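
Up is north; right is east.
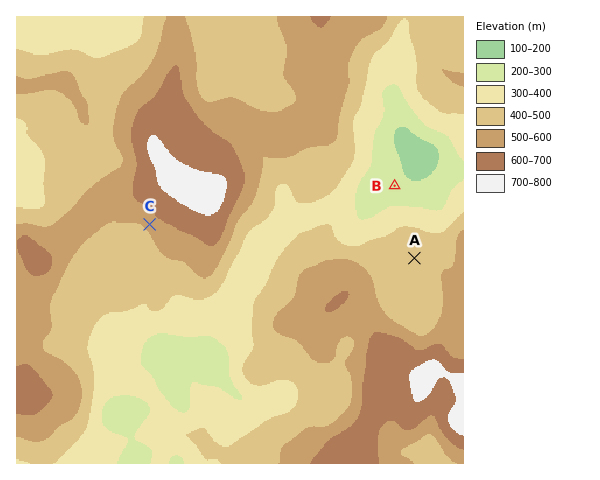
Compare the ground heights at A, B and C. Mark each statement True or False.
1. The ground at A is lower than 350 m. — False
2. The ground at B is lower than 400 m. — True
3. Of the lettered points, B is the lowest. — True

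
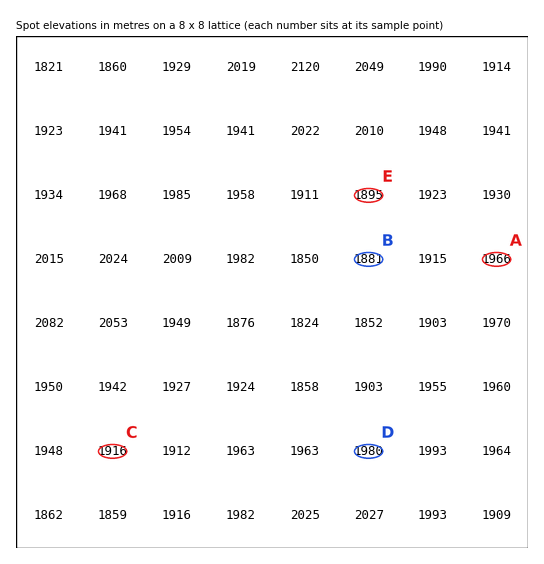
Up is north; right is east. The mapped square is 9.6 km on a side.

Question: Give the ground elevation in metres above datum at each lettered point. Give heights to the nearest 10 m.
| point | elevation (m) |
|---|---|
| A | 1970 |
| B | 1880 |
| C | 1920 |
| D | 1980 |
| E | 1890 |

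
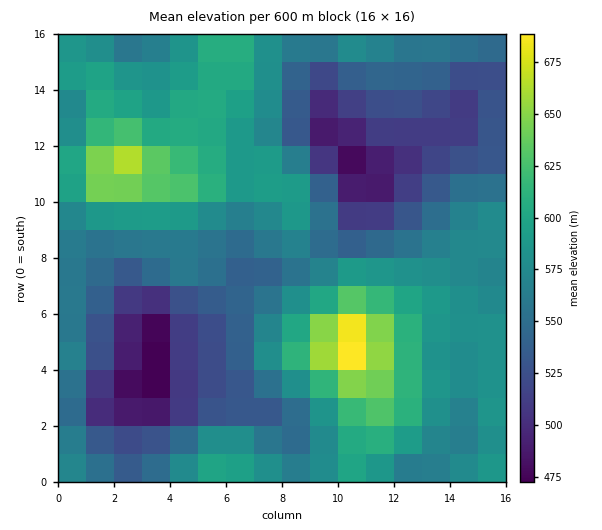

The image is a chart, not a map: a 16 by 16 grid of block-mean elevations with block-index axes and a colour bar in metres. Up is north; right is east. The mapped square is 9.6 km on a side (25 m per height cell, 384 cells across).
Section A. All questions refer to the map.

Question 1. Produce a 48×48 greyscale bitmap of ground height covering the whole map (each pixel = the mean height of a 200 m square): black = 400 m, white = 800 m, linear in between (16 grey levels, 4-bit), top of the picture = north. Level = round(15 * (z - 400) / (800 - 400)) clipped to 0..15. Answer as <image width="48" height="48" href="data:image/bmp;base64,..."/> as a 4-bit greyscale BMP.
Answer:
<image width="48" height="48" href="data:image/bmp;base64,Qk32BAAAAAAAAHYAAAAoAAAAMAAAADAAAAABAAQAAAAAAIAEAAATCwAAEwsAABAAAAAAAAAAAAAAABEREQAiIiIAMzMzAERERABVVVUAZmZmAHd3dwCIiIgAmZmZAKqqqgC7u7sAzMzMAN3d3QDu7u4A////AGZmZVVVZmd3iHd3d2Zmd3iHdmZmZmd3d2ZmZVVVZmd3eHd3d2Zmd3iHd2ZmZmd3d3ZmZVVVZmZ3eId3dmZmd3iId3ZmZmd3d3ZmVVVVVWZ3d3d3ZmZmd3iIh3d2ZmZnd3ZlVVVVVVZnd3d2ZVVmd3iIiHd3ZmZnd2ZVREREREVWZmZmVVVmd4iIiIh3ZmZmd2ZURERERERVVVVVVVVmd4iIiIiHdmZnd2ZUQzMzM0RFVVVVVVZmd4iJmIiHdmZnd2ZUMzMzM0REVVVVVVZneIiZmYiHd2Z3d2ZUQzMzM0REVVVVVWZ3eImZmYiHd3d3d2ZVRDMzM0RFVVVVZmd3iJmpmYiHd3d3d2ZlRDMzM0RFVVVWZ3eImaqqmYiHd3d3d3ZlVEMzM0RFVVVmd3iJmquqmYiHd3d3d3ZlVEMzM0RFVVVmd4iZqru6mYiHd3d3d3ZlVEMzM0REVVVmd4iZq7u6mYh3d3d3d2ZlVEMzM0RFVVVmd3iJq7u6mYiHd3d3d2ZlVEMzM0RFVVVmZ3iJmru6mYiHd3d3d2ZlVEQzM0RVVVVmZ3eImaqqmIiHd3d3d2ZlVUQzM0RVVVVmZnd4iZmZmIiHd3d3d2ZmVUREREVVVVVWZnd3eImZiId3d3d3dmZmVVRERVVVVVVVZmZ3d4iIh3d3d3d3ZmZmVVVVVWZmZVVVVWZmd3iId3d3d3ZmZmZmZVVVZmZmZVVVVVZmZ3d3d3d3d3ZmZmZmZVVWZmZmZlVVVWZmZmd3dmd3d3ZmZmZmZVZmZmZmZlVVZmZmZmZmZmZmZndmZmZmZmZmZmZmZmZmZmZmVVVVVmZmZmZ3d2ZmZmZmZmZmZmZmZ3dmZVVVVVVmZmZ3d2ZmZ3d3d3dmZmZmZ3d2ZVRERVVWZmZ3d2Z3d3d3d3d3dmZmZ3d2ZVRERFVVZmZ3d2d3iIiIiIiHd3dmd3d3ZUREREVVVmZmdnd4mZiIiIiIh3d3d3d2ZUQzRERVVWZmZneJmpmZmZmYiHd3d4d2VEMzNERFVWZmZoiJqqqZmZmYiHd3eHdmVDMzM0RFVVVVVYiJqqqpmZmIiHd3d3dlRDMzM0REVVVVVYeImqqpmYiIh3d3d3ZlQzMzNERERVVVVXd4mqqZiIiIh3d3d2ZUQzM0RERERERVVXd4iZmYiIiIh3d3dmVEMzNERERERERFVXd3iZiIiIiIh3d3ZlVEMzRERERERERFVWZ3iIiHd4iIh3d3ZlVEMzRERERERERFVWZ3iIh3d4iIiHd3dmVEM0RERVREREREVWZ3iId3d3iIiHd3dmVERERFVVVVREREVWd3iHd3d3eIiHd3dmVEREVVVVVVVUREVXd3iHd3d3d4iIh3dmVURFVVVVVVVVREVXd3d3d3d3d3iIiHdmVURVVVVVVVVVVEVXd3d3d3d3d4iIiHdmVVVVZmZmZmZlVVVXd3d3Zmd3d4iIiHdmZVVmZmZmZmZmVVVXd3dmZmZnd4iIiHd2ZmZnd3ZmZmZmZmZnd3ZmVWZmd4iIh3d3ZmZ3d3ZmZmZmZmZg=="/>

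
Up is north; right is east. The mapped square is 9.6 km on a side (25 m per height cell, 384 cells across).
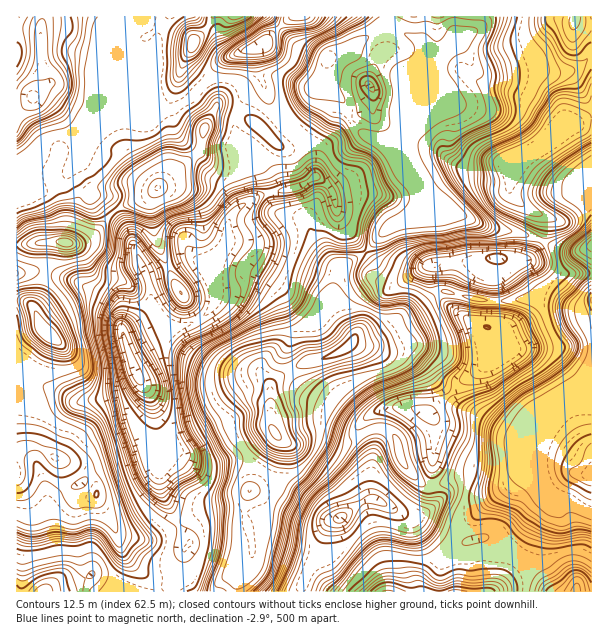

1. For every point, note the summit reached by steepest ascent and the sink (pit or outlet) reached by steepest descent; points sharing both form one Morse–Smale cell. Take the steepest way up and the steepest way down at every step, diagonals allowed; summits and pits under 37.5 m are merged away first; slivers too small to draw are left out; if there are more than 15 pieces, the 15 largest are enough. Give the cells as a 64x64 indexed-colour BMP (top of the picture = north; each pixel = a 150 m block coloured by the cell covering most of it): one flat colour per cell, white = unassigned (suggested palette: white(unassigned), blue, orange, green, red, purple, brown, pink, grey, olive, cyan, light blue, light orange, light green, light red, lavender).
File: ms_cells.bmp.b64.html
<image width="64" height="64" href="data:image/bmp;base64,Qk12CAAAAAAAAHYAAAAoAAAAQAAAAEAAAAABAAQAAAAAAAAIAAATCwAAEwsAABAAAAAAAAAA////ALR3HwAOf/8ALKAsACgn1gC9Z5QAS1aMAMJ34wB/f38AIr28AM++FwDox64AeLv/AIrfmACWmP8A1bDFAKqqAAAAAKqqVRERERZmZmaIiIiIiIiIiIiIiAAAAAAAqqqqqgCqqqVVERERFmZmZoiIiIiIiIiIiIiIgAAAAACqqqqqqqqqVVUREREWZmZmaIiIiIiIiIiIiIiIAAAAAKqqqqqqqqVVVVERERFmZmZoiIiIiIiIiIiIiIiAAAAAqqqqqqqqVVVVUREREWZmZmaIiIiIiIiIiIiIjd0AAACqqqqqqqVVVVVRERERZmZmZoiIiIiIiIiIiIjd3QAAAKqqqqqqpVVVVVERERFmZmZmiIiIiIiIjd3d3d3dAAAAqqqqqqqlVVVVEREREWZmZmZoiIiIiI3d3d3d3d3QAACqqqqqqlVVVVERERERZmZmZmaIiIiIbd3d3d3d3dAAAKqqqqqlVVVVURERERFmZmZmZmaIhmZm3d3d3d3d0AAAqqqqVaVVVVUREREREWZmZmZmZmZmZmZt3d3d3d3QAACqqqVVVVVVVRERERERZmZmZmZmZmZmZt3d3d3d3d0AAKqqpVVVVVVVEREREREWZmZmZmZmZmZkMz3TMz3d3dAAqqqlVVVVVVURERERERFmZmZmZmZmZkQzMzMzM93d3TOqqqVVVVVVURERERERERZmZmZmZmZkRDMzMzMz3d3dM6qlVVVVVVVRERERERERFmZmZmZmZmREMzMzMzPd3TMzVVVVVVVVVVEREREREREWZmZmZmZmREQzMzMzMzMzMzNVVVVVVVVVURERERERERREREREZmZERDMzMzMzMzMzM1VVVVVVVVVRERERERERREREREREREREMzMzMzMzMzMzVVVVVVVVVVERERERERFEREREREREREQzMzMzMzMzMzNVVVVVVVVVUREREREREURERERERERERDMzMzMzMzMzM1VVVZmZVVVRERERERERRERERERERERERDMzMzMzMzMzVVWZmZmZlRERERERERFEREREREREREREQzMzMzMzMzNVmZmZmZmZERERERERERREREREREREREREMzMzMzMzM5mZmZmZmZEREREREREREURERERERERERERDMzMzMzMzmZmZmZmZkREREREREREREUREREREREREREQzMzMzMzOZmZmZmZmRERERERERERERERFERERERERERDMzMzMzM5mZmZmZmRERERERERERERERERREREREREREQzMzMzMzmZmZmZmZEREREREREREREREREABERERERERDMzMzMzOZmZmZmZkREREREREREREREREQAABEREREREMzMzMzM5mZmZmZmf8REREREREREREREQAAAAREREREQzMzMzMzmZmZmZmf//EREREREREREREQAAAAAARERERDMzMzMzOZmZmZmZ//8RERERERERERERAAAAAAAEREQAAAAAAAAJmZmZmf///xEREREREREREREAAAAAAAAAAAAAAAAAAAmZmZn/////EREREREREREREQAAAAAAAAAAAAAAAAAACZmf//////cREREREREREREREAAAAAAAAAAAAAAAAAAP////////93dxEXERERERERERAAAAAAAAAAAAAAAAAA////////93d3d3dxEREREREREQAAAAAAAAAAAAAAAAD////////3d3d3d3ERERERERERwAAAAAAAAAAAAAAAAAAAAP////d3d3d3cRERERERERzMAAAAAAAAAAACAAAAAAAA////d3d3d3d3ERERERERHMzMAAAAAAACIiIgAAAAAAD///d3d3d3d3cRERERERHMzMzMAAAAIiIiIiAAAAAAAA//93d3d3d3d3EREREREczMzMzAACIiIiIgAAAAAAAAD/93d3d3d3d3dxEREREczMzMzMIiIiIiIgAAAAAAAAAAd3d3d3d3d3d3d3ERERzMzMzMwiIiIiIgAAAAAAAAAA7u7u7ud3d3d3d3cAARzMzMzMwiIiIiIiAAAAAAAAAA7u7u7u7nd3d3d3dwAAzMzMzMwiIiIiIiIAAAAAAAAADu7u7u7u7nd3d3dwAADMzMzMwiIiIiIiIgAAAAAAAAAA7u7u7u7u53d3dwAAAMzMzMzCIiIiIiIiIAAAAAAAAAAO7u7u7u7ud3cAAAAMzMzMzCIiIiIiIiIiIAAAAAAAAA7u7u7u7u53dwAAAAzMzMwAAiIiIiIiIiIiAAAAAAAAAO7u7u7nd3dwAAAAAMzMwAAAIiIiIiIiIiIgAAAAAAAA7u7u7nd3d3AAAAAADMwAAAAiIiIiIiIiIiIiIAAAAA7u7u7rd3d3cAAAAAAMzAAAACIiIiIiIiIiIiIgAAAO7u7u7rsAd3AAAAAAAADAAAAAIiIiIiIiIiIiIiAAAOu7AADruwAHAAAAAAAAAAAAAAAiIiIiIiIiIiIiIAALu7sAALu7sAAAAAAAAAAAAAAAAAIiIiIiIiIiIiIgALu7u7AAu7uwAAAAAAAAAAAAAAAAAAIiIiAiIiIiIiAAu7u7sAu7u7AAAAAAAAAAAAAAAAAAAiIiAAAAAAAAIAC7u7u7u7u7uwAAAAAAAAAAAAAAAAAAIiAAAAAAAAAAALu7u7u7u7u7AAAAAAAAAAAAAAAAAAACIAAAAAAAAAAAu7u7u7u7u7sAAAAAAAAAAAAAAAAAAAAAAAAAAAAAAAC7u7u7u7u7AAAAAAAAAAAAAAAAAAAAAAAAAAAAAAAAALu7u7u7u7AAAAAAAAAAAAAAAAAAAAAAAAAAAAAAAA"/>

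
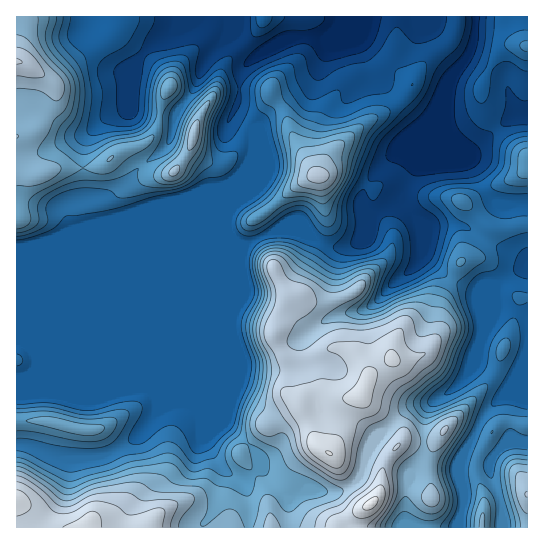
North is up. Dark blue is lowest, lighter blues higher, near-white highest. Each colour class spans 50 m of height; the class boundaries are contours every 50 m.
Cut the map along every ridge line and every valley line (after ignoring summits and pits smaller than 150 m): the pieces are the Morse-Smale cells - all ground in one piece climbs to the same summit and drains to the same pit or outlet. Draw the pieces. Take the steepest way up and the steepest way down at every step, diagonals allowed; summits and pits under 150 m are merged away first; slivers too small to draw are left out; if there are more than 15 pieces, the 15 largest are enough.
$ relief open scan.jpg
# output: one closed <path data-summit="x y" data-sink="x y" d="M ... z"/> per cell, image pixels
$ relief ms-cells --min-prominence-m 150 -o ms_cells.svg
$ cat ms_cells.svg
<path data-summit="371 503" data-sink="339 17" d="M475 16l-236 1-4 17 20 22 34-17 37 0 10-10 5-10 14 15 16 41 20 16 29 34-20 18-3 8-22 22-14 22-1 6 3 5 10 9-8 11-5 13-15 9-5 7-1 30 8 21 4 5 10 0 13-7 24-25 18-14 6-12 24 23 23 12 10 3 17-6 0 18-15 35-5 20-9 17-16 16-17 10-19 4-10 6-33 32-4 7-8 27-9 8-9 6-19 1-17-3-9 7-10 3-8-9-15-19-5-2-3-16-32-31 7-20-1-26-23 57-2 9 15 24 24 19 5 14 1 29 209-1 0-6 5-16 0-15-4-13 1-19 22-41 24-24 21-40 0-236-11-1-7 3-13 9-26 24-10-7-10-10-4-9-2-13 4-32 6-10 9-9 8-15z"/><path data-summit="329 453" data-sink="339 17" d="M295 231l-20 0-29 14-7-1-8-6 0 164-7 20 32 31 3 16 5 2 23 28 10-3 9-7 32 3 13-7 10-11 8-27 13-15 23-21 10-6 19-4 17-10 16-16 9-17 5-20 15-35-1-19-16 7-10-3-23-12-24-23-6 12-18 14-24 25-13 7-10 0-8-13-4-13 0-24 4-11 4-3-16 0-16-7-6-5z"/><path data-summit="371 503" data-sink="339 17" d="M243 172l-8 8-12 7-13 2-27 11-26 5-36 14-26 5-52 20-27 5 1 195 10 1 35 14 28 0 24-7 24-16 9-10 14-23 67-161 1-9-2-6 0-10 17-42z"/><path data-summit="17 62" data-sink="339 17" d="M235 16l-219 1 1 231 12 0 14-4 48-19 30-7-5-13 1-10 8-8 8-13 12-11 14-10 10-11 6-25 4-8 14-19 14-31 18-20z"/><path data-summit="318 175" data-sink="339 17" d="M341 19l-5 10-10 10-31-2-10 3-32 19-12 12-2 30-7 16 21 13 0 23-26 64 1 14 3 6 8 7 7 1 29-14 26 1 30 15 15 0 11-4 16-28-10-9-3-5 4-11 11-17 22-22 3-8 20-17-29-35-20-16-16-41z"/><path data-summit="17 498" data-sink="339 17" d="M230 235l-69 168-5 11-18 22-29 19-19 4-28 0-35-14-11 0 1 83 232-1 2-17-7-25-24-19-15-24 2-9 24-58z"/><path data-summit="194 134" data-sink="339 17" d="M238 16l-3 2-10 21-21 24-11 27-14 19-12 37-26 20-24 29-1 10 5 12 102-30 12-7 12-13 6-14 0-23-19-11-2-5 7-13 2-30 15-14-21-23 4-11z"/><path data-summit="527 494" data-sink="339 17" d="M527 353l-20 40-24 24-22 41-1 19 4 13 0 15-5 16 0 7 69-1z"/><path data-summit="527 46" data-sink="339 17" d="M527 16l-50 0-5 31-8 15-13 15-4 17 0 32 4 9 19 17 40-33 18-4z"/>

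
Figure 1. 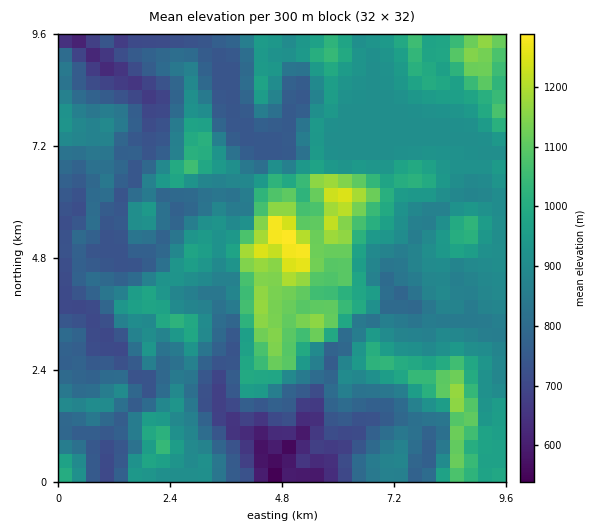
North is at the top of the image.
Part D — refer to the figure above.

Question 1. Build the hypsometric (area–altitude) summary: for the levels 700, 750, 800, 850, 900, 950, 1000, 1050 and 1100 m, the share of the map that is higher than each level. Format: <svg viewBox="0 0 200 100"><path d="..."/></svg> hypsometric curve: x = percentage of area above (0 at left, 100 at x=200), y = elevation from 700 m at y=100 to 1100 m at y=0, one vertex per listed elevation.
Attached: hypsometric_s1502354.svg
<svg viewBox="0 0 200 100"><path d="M189 100l-24-12-25-13-21-13-29-12-36-12-19-13-11-13-8-12"/></svg>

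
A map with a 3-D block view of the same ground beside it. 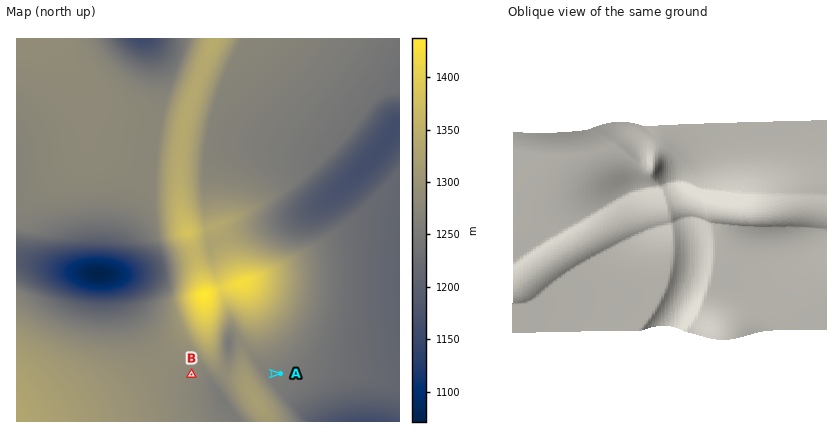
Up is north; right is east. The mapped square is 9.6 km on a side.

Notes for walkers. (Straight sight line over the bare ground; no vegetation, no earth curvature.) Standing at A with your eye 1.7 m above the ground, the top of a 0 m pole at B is hidden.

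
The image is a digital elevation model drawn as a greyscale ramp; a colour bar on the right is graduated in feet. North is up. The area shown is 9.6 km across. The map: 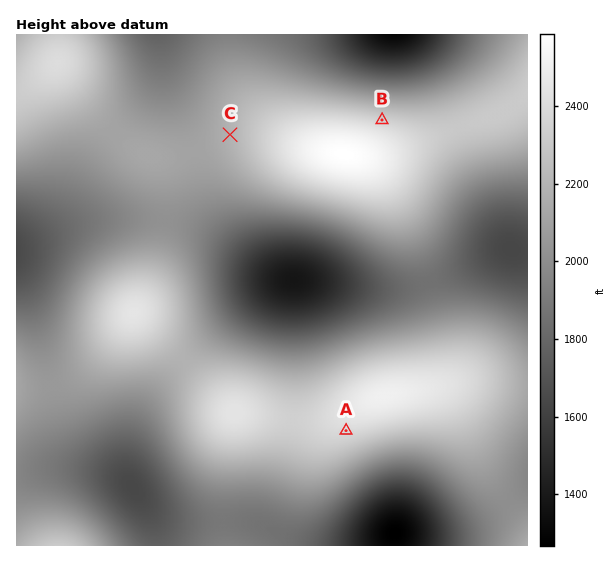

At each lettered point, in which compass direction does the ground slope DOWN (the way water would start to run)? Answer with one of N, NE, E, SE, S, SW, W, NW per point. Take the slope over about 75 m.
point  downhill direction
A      S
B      N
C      W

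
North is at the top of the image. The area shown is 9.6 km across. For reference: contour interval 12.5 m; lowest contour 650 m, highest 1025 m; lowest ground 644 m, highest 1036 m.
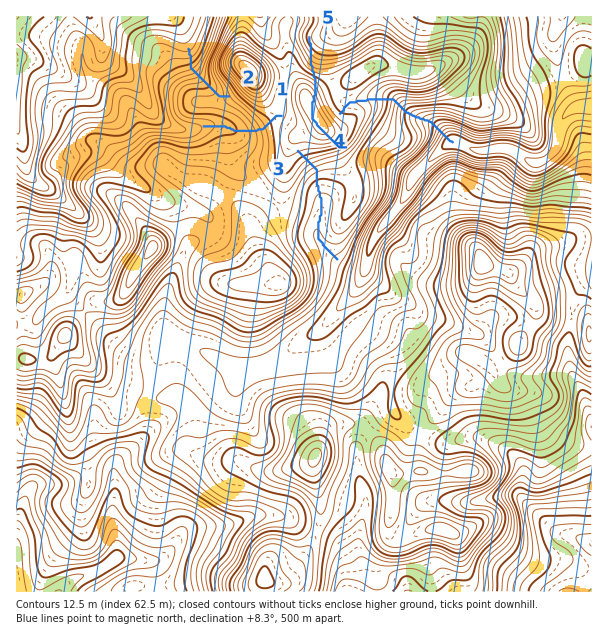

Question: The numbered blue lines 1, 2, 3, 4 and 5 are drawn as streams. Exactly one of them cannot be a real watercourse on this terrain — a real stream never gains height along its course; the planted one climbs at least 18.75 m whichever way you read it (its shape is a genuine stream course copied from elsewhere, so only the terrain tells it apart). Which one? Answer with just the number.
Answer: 5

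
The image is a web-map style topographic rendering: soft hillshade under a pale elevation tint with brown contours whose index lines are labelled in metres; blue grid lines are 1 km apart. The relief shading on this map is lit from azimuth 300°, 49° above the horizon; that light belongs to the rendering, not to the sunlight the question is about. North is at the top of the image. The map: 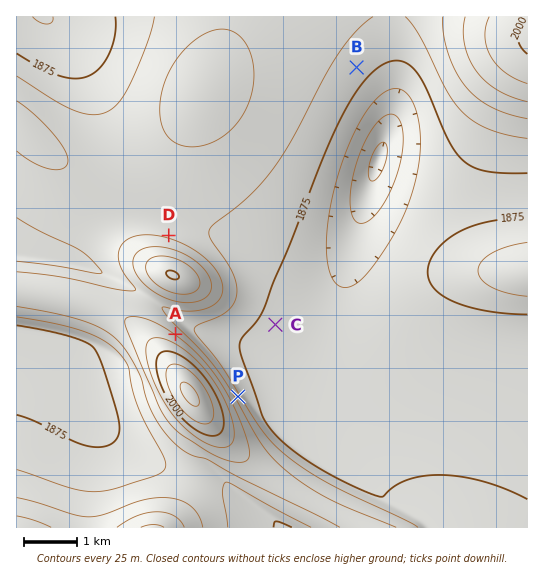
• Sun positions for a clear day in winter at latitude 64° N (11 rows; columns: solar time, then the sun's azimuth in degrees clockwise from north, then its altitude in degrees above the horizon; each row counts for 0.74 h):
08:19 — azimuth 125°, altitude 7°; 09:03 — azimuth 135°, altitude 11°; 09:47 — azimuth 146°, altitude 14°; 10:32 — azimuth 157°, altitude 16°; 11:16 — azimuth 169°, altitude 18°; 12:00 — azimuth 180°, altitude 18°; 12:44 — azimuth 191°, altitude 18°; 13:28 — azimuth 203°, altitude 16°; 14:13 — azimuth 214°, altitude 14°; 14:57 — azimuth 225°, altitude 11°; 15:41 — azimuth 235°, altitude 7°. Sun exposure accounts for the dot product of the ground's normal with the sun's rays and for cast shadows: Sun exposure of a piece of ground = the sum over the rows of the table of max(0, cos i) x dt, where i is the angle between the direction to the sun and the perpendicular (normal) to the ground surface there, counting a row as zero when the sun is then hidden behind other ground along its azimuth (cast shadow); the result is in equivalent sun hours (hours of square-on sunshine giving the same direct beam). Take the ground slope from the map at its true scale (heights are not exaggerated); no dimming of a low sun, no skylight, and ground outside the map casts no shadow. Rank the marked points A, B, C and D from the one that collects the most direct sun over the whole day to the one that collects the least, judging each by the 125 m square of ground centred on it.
B ≈ C > D > A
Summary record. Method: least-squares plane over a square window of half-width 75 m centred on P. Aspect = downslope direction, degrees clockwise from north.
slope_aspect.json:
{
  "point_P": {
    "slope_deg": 14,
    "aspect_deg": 60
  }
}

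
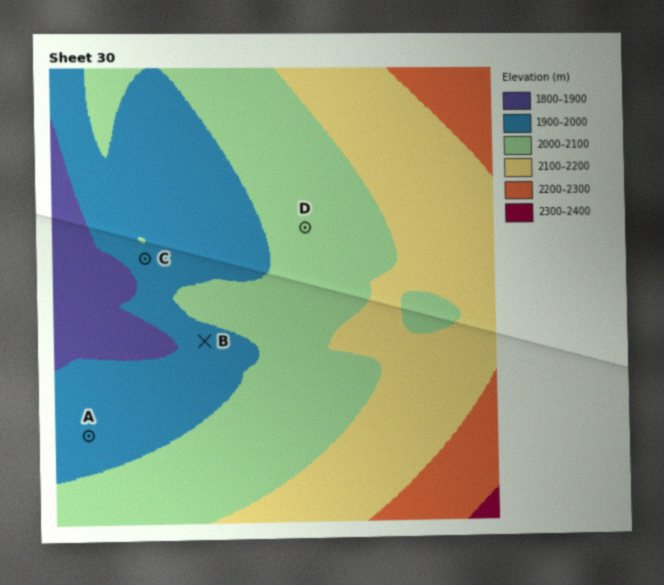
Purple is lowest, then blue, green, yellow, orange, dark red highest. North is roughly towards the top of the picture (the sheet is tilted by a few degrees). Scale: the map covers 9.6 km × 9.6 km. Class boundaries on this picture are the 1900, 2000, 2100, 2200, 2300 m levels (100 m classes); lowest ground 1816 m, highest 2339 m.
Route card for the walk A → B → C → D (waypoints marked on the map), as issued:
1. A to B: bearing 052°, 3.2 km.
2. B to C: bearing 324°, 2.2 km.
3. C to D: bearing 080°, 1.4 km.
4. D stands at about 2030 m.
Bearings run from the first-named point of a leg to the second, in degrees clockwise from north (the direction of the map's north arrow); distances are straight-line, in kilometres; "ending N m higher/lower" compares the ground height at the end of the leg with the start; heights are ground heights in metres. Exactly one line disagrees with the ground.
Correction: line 3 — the distance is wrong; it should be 3.5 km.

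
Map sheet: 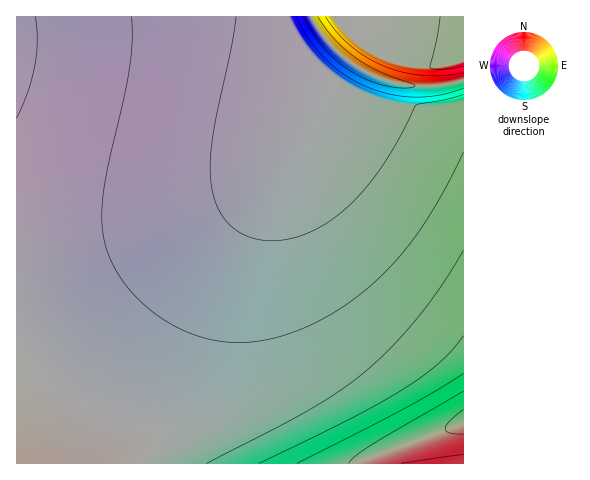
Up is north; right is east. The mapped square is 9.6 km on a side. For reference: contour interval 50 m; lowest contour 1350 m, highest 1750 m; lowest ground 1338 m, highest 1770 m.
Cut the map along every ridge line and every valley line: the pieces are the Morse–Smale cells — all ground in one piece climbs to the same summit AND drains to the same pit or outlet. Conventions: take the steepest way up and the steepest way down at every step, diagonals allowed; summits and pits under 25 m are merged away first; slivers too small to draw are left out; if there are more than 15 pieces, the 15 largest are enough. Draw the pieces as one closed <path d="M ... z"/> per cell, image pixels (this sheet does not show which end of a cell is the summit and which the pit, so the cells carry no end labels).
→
<path d="M346 59l-15 17-22 49-18 27-26 27-21 15-42 22-89 31-61 17-36 6 1 194 357 0 1-6 8-6 81-29 0-342-26 5-35-1-28-8z"/><path d="M311 16l-294 0-1 253 18-1 36-8 96-30 44-18 28-14 27-19 22-21 15-21 21-40 8-21 14-17-17-17z"/><path d="M463 16l-151 0-1 2 17 24 13 14 20 14 20 9 16 5 14 2 27 0 26-6z"/><path d="M463 423l-80 29-8 6-1 5 89 1z"/>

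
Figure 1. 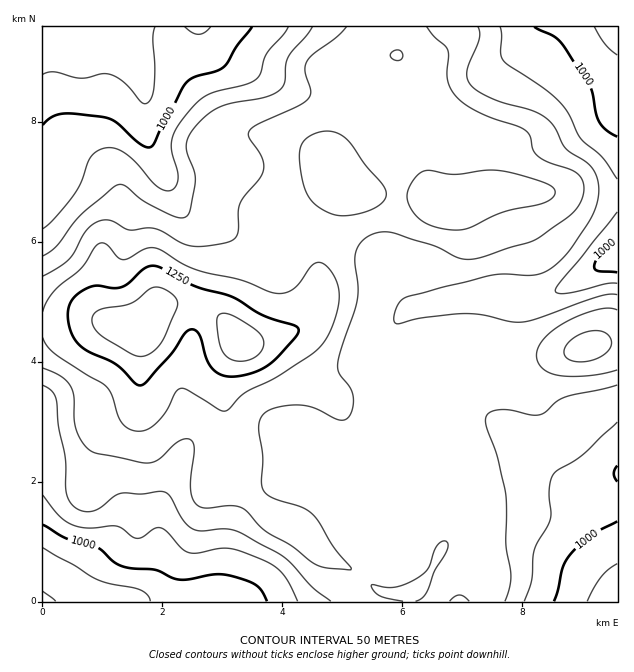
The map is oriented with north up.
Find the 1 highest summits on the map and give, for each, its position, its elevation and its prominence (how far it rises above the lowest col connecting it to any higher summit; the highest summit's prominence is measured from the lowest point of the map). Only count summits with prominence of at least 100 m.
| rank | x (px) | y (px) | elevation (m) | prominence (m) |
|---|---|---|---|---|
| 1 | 140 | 330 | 1342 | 447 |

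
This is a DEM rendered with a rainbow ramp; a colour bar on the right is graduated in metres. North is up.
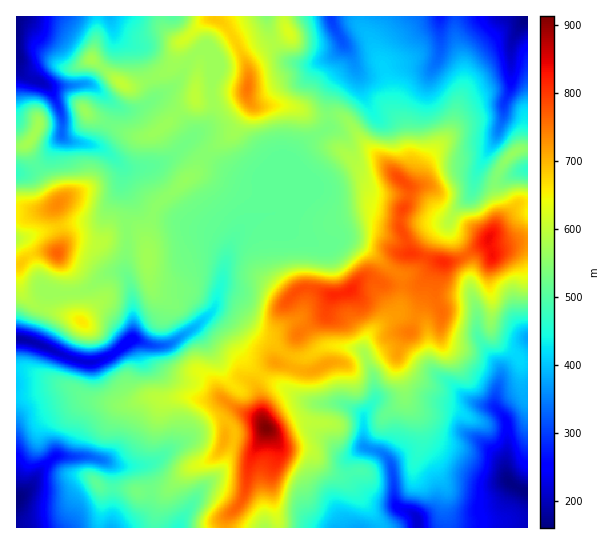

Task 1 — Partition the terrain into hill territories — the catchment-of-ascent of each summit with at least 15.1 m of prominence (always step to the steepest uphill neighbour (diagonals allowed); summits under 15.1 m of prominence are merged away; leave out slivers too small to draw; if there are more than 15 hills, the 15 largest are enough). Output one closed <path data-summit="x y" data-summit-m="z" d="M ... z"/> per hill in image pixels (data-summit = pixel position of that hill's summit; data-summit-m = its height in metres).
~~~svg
<path data-summit="266 427" data-summit-m="914" d="M213 316l-6 0-13 12-24 16-20 1-13-5-7 0-17 15-20 8-18-3-42-19-16-2-1 159 12-8 9-16 17-17 33-1 19 5 6 8 1 59 305 0-1-10-21-13-4-39-4-8-7-6-17-6-1-31-20-11-34-1-43-24-21-18-17-31z"/><path data-summit="489 239" data-summit-m="839" d="M479 167l-8 28-16 16-6 10 2 12 20 32 0 25 2 9-6-2-14 2-20 8-6 7-1 11-8-6-12-4-9 0-20 12-8 7-5 11 0 8 9 21 3 20-1 7-11 13 0 32 17 6 7 6 4 8 4 39 5 4 12 4 4 5 2 10 109-1 0-34-15-8-6-7 0-56-12-17 8-35 25-25 0-175-7 1-15 8-11 0-12-6z"/><path data-summit="401 179" data-summit-m="787" d="M527 16l-196 0 5 15 16 26 1 9-17 15-5 10-3 11 0 25-26 18-14 18 0 6 11 13 0 9 6-4 20 4 37-3 13 7 38 1 14 7 16 14 7 2 21-24 6-25 19-31 8-25 0-12 7-13 1-47 5-12 11-12z"/><path data-summit="247 89" data-summit-m="751" d="M266 16l-155 0 0 5 5 14 23 14 16 48 15-8 11-12 7-15 11-11 6-2 7 12 1 50-5 14-17 14 1-6-7-11-15-17-8-5-7-1-18 10-14 0-9-5-3 15-10 19-6 7 12 7 19 16 25-1 12-4 24-20 4 0 12 12 28 18 15 7 13 0 24-13 4 1 1-5 13-17 27-19 0-25 3-11 5-10 17-15 0-5-10-18-10 13-18 8-9 1-17-4-13-12-8-20z"/><path data-summit="147 258" data-summit-m="572" d="M191 143l-6 1-15 15-13 6-15 3-19-1 0 22 5 12 0 44-3 26 6 15 2 19-1 34 18 6 16 0 7-2 21-15 19-18 10-31 5-29 11-19 8-8 35-14 17-16 0-11-13-15-27 13-13 0-8-3-29-18z"/><path data-summit="350 290" data-summit-m="818" d="M277 212l-30 11-14 16-5 11-5 29-8 27 12 2 12 5 12 12 11 7 12 0 15-9 10-2 20 26 27 0 17 5 1-7 5-11 13-11 17-10 4-20-2-18-12-7-20-17-20-11-11 0-9 5-8 0-28-12-9-7z"/><path data-summit="443 262" data-summit-m="814" d="M307 187l-2 0-19 20-9 4 7 15 9 7 28 12 8 0 9-5 11 0 6 3 46 32 2 3 0 15-5 22 8 0 12 4 8 6 1-11 6-7 20-8 14-2 6 2-2-9 0-25-20-32 0-14-12-4-12-12-6-4-16-4-30 0-13-7-37 3z"/><path data-summit="58 253" data-summit-m="767" d="M122 180l-5 14-15 25-11 4-21 1-54 15 1 100 12 2 2-2 16-47 32 0 12-5 18-14 13-1 5 2-2-15 3-14 0-44-5-12z"/><path data-summit="58 203" data-summit-m="735" d="M62 136l-19 27-14 9-13 2 1 65 53-15 27-3 7-4 16-28 3-22-16-15-12-7-25-4z"/><path data-summit="277 363" data-summit-m="717" d="M219 308l-4 0-7 7 5 1 15 14 13 25 16 17 52 31 34 1 16 8 5 5 11-16 1-7-3-20-8-20-3-3-16-4-21 0-19 10-12 0-11-5-14-12-12-5-22-20z"/><path data-summit="82 322" data-summit-m="660" d="M122 272l-13 1-18 14-12 5-32 0-18 49 38 16 20 6 6 0 20-8 18-15 2-6-1-41-3-12z"/><path data-summit="91 59" data-summit-m="576" d="M110 16l-93 0-1 34 3 4 1 17 5 5 24 11 42-4 18-24 4-9 2-11z"/><path data-summit="98 485" data-summit-m="512" d="M87 456l-30 0-13 10-16 24-12 9 1 29 95-1 0-58-6-8z"/><path data-summit="514 153" data-summit-m="562" d="M527 19l-10 11-6 17 0 42-7 13-1 17-8 23-15 23 0 5 3 3 12 6 11 0 22-10z"/><path data-summit="30 141" data-summit-m="576" d="M17 51l-1 122 7 0 15-6 11-12 4-9 8-9 2-18-11-28-7-7-20-8-5-5z"/>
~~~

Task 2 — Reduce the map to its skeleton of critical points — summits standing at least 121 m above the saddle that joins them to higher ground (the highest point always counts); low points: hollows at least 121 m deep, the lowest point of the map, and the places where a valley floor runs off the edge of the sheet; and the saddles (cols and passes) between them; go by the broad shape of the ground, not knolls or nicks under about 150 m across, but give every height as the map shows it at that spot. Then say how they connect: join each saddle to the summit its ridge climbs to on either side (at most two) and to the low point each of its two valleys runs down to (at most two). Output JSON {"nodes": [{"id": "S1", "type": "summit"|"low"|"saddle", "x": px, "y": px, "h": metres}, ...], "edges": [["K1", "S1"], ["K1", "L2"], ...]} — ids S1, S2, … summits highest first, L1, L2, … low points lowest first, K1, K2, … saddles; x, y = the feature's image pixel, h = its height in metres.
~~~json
{"nodes": [
{"id": "S1", "type": "summit", "x": 266, "y": 429, "h": 914},
{"id": "S2", "type": "summit", "x": 489, "y": 238, "h": 839},
{"id": "S3", "type": "summit", "x": 57, "y": 254, "h": 767},
{"id": "S4", "type": "summit", "x": 247, "y": 89, "h": 751},
{"id": "L1", "type": "low", "x": 17, "y": 501, "h": 160},
{"id": "L2", "type": "low", "x": 527, "y": 491, "h": 163},
{"id": "L3", "type": "low", "x": 527, "y": 19, "h": 163},
{"id": "L4", "type": "low", "x": 17, "y": 23, "h": 164},
{"id": "L5", "type": "low", "x": 17, "y": 339, "h": 185},
{"id": "K1", "type": "saddle", "x": 261, "y": 375, "h": 680},
{"id": "K2", "type": "saddle", "x": 223, "y": 65, "h": 569},
{"id": "K3", "type": "saddle", "x": 205, "y": 155, "h": 548},
{"id": "K4", "type": "saddle", "x": 329, "y": 115, "h": 543}],
"edges": [["K1", "S1"], ["K1", "S2"], ["K1", "L2"], ["K1", "L5"], ["K2", "S4"], ["K2", "L3"], ["K2", "L4"], ["K3", "S3"], ["K3", "S4"], ["K3", "L4"], ["K4", "S2"], ["K4", "S4"], ["K4", "L3"]]}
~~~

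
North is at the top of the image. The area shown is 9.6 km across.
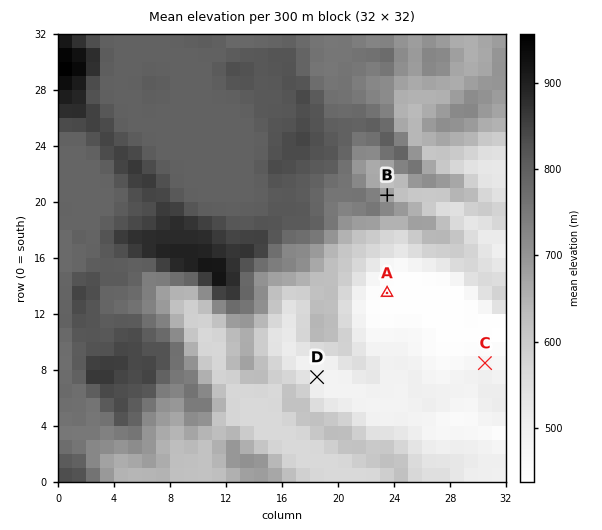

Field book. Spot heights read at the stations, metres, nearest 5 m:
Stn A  440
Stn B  675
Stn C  475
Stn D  490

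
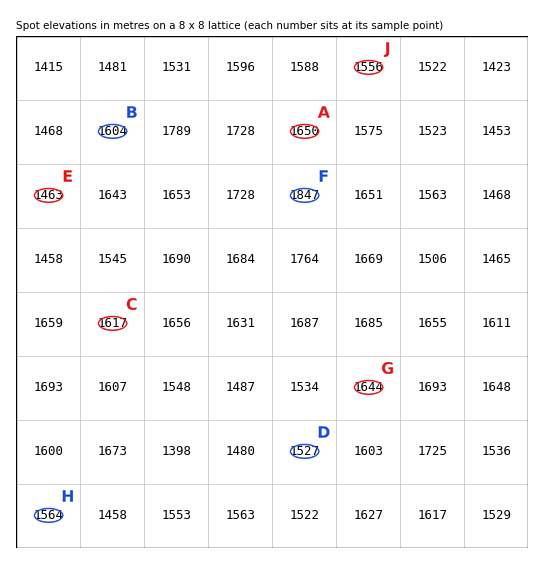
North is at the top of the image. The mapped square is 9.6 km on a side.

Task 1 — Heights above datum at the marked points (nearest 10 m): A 1650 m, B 1600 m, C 1620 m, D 1530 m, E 1460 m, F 1850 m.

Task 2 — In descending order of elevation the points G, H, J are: G H J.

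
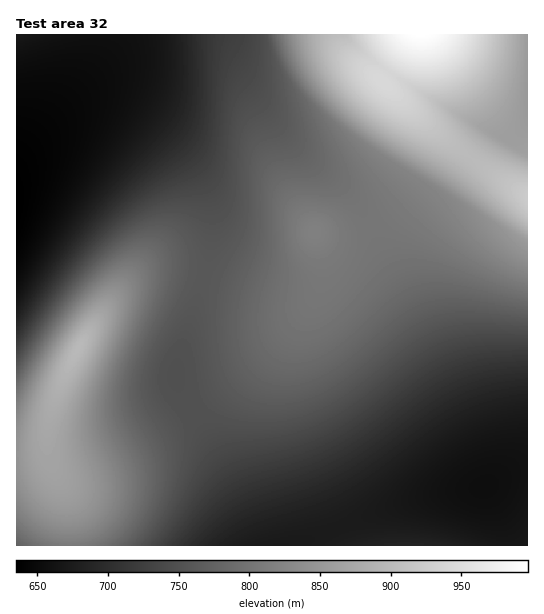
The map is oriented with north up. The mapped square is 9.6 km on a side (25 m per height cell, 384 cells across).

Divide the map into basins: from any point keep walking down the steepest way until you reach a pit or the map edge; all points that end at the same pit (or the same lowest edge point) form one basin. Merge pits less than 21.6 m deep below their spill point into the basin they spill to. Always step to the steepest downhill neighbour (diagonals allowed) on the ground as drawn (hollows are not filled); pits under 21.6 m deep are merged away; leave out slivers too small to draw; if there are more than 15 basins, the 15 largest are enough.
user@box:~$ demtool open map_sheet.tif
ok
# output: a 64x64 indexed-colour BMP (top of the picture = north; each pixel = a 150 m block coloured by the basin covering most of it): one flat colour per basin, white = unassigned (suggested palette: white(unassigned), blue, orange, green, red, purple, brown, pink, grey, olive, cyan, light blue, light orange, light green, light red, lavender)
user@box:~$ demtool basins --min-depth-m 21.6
<image width="64" height="64" href="data:image/bmp;base64,Qk12CAAAAAAAAHYAAAAoAAAAQAAAAEAAAAABAAQAAAAAAAAIAAATCwAAEwsAABAAAAAAAAAA////ALR3HwAOf/8ALKAsACgn1gC9Z5QAS1aMAMJ34wB/f38AIr28AM++FwDox64AeLv/AIrfmACWmP8A1bDFAEREREERERERERERERERERERERERERERERERERERERERREREQRERERERERERERERERERERERERERERERERERERFERERBEREREREREREREREREREREREREREREREREREREUREREERERERERERERERERERERERERERERERERERERERREREERERERERERERERERERERERERERERERERERERERFEREQREREREREREREREREREREREREREREREREREREREURERBERERERERERERERERERERERERERERERERERERERREREERERERERERERERERERERERERERERERERERERERFEREEREREREREREREREREREREREREREREREREREREREUREQRERERERERERERERERERERERERERERERERERERERREQREREREREREREREREREREREREREREREREREREREREiRBERERERERERERERERERERERERERERERERERERERESIiERERERERERERERERERERERERERERERERERERERERIiIREREREREREREREREREREREREREREREREREREREREiIhERERERERERERERERERERERERERERERERERERERESIiERERERERERERERERERERERERERERERERERERERERIiIREREREREREREREREREREREREREREREREREREREREiIiERERERERERERERERERERERERERERERERERERERESIiIRERERERERERERERERERERERERERERERERERERERIiIhEREREREREREREREREREREREREREREREREREREREiIiIRERERERERERERERERERERERERERERERERERERESIiIhERERERERERERERERERERERERERERERERERERERIiIiIREREREREREREREREREREREREREREREREREREREiIiIhERERERERERERERERERERERERERERERERERERESIiIiIRERERERERERERERERERERERERERERERERERERIiIiIhEREREREREREREREREREREREREREREREREREREiIiIiIRERERERERERERERERERERERERERERERERERESIiIiIiERERERERERERERERERERERERERERERERERERIiIiIiIREREREREREREREREREREREREREREREREREREiIiIiIiERERERERERERERERERERERERERERERERERESIiIiIiIhERERERERERERERERERERERERERERERERERIiIiIiIiIREREREREREREiIiIREREREREREREREREREiIiIiIiIiEREREREREiIiIiIiERERERERERERERERESIiIiIiIiIhERERESIiIiIiIiIRERERERERERERERERIiIiIiIiIiIiIiIiIiIiIiIiIhEREREREREREREREREiIiIiIiIiIiIiIiIiIiIiIiIiERERERERERERERERESIiIiIiIiIiIiIiIiIiIiIiIiIRERERERERERERERERIiIiIiIiIiIiIiIiIiIiIiIiIhEREREREREREREREREiIiIiIiIiIiIiIiIiIiIiIiIhERERERERERERERERESIiIiIiIiIiIiIiIiIiIiIiIiIiIiERERERERERERERIiIiIiIiIiIiIiIiIiIiIiIiIiIiIiEREREREREREREiIiIiIiIiIiIiIiIiIiIiIiIiIiIiIiERERERERERESIiIiIiIiIiIiIiIiIiIiIiIiIiIiIiIhERERERERERIiIiIiIiIiIiIiIiIiIiIiIiIiIiIiIiIREREREREREiIiIiIiIiIiIiIiIiIiIiIiIiIiIiIiIiEREREREREyIiIiIiIiIiIiIiIiIiIiIiIiIiIiIiIiIhERERERMzIiIiIiIiIiIiIiIiIiIiIiIiIiIiIiIiIiERERERMzMiIiIiIiIiIiIiIiIiIiIiIiIiIiIiIiIiIhERETMzMyIiIiIiIiIiIiIiIiIiIiIiIiIiIiIiIiIiERETMzMzIiIiIiIiIiIiIiIiIiIiIiIiIiIiIiIiIiIhETMzMzMiIiIiIiIiIiIiIiIiIiIiIiIiIiIiIiIiIiEzMzMzMyIiIiIiIiIiIiIiIiIiIiIiIiIiIiIiIiIiIzMzMzMzIiIiIiIiIiIiIiIiIiIiIiIiIiIiIiIiIiIzMzMzMzMiIiIiIiIiIiIiIiIiIiIiIiIiIiIiIiIiIzMzMzMzMyIiIiIiIiIiIiIiIiIiIiIiIiIiIiIiIiIzMzMzMzMzIiIiIiIiIiIiIiIiIiIiIiIiIiIiIiIiIzMzMzMzMzMiIiIiIiIiIiIiIiIiIiIiIiIiIiIiIiIzMzMzMzMzMyIiIiIiIiIiIiIiIiIiIiIiIiIiIiIiMzMzMzMzMzMzIiIiIiIiIiIiIiIiIiIiIiIiIiIiIiIzMzMzMzMzMzMiIiIiIiIiIiIiIiIiIiIiIiIiIiIiIjMzMzMzMzMzMyIiIiIiIiIiIiIiIiIiIiIiIiIiIiIiIzMzMzMzMzMzIiIiIiIiIiIiIiIiIiIiIiIiIiIiIiIiMzMzMzMzMzMiIiIiIiIiIiIiIiIiIiIiIiIiIiIiIiIzMzMzMzMzMyIiIiIiIiIiIiIiIiIiIiIiIiIiIiIiIiMzMzMzMzMz"/>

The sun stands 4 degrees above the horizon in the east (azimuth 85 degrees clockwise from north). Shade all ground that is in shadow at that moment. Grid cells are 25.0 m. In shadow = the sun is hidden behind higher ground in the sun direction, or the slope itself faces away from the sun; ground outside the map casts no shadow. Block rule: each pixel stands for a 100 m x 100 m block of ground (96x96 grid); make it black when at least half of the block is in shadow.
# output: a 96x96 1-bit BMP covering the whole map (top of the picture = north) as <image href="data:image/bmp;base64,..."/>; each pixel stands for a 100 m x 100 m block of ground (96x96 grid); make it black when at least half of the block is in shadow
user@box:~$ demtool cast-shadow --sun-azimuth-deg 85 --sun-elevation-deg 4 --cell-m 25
<image width="96" height="96" href="data:image/bmp;base64,Qk2+BAAAAAAAAD4AAAAoAAAAYAAAAGAAAAABAAEAAAAAAIAEAAATCwAAEwsAAAIAAAAAAAAA////AAAAAACAAAAAAAAAAAAAAACAAAAAAAAAAAAAAACAAAAAAAAAAAAAAACAAAAAAAAAAAAAAACAAAAAAAAAAAAAAACAAAAAAAAAAAAAAACAAAAAAAAAAAAAAACAAAAAAAAAAAAAAACAAAAAAAAAAAAAAACAAAAAAAAAAAAAAACAAAAAAAAAAAAAAACAAAAAAAAAAAAAAACAAAAAAAAAAAAAAACAAAAAAAAAAAAAAACAAAAAAAAAAAAAAACAAAAAAAAAAAAAAACAAAAAAAAAAAAAAACAAAAAAAAAAAAAAADAAAAAAAAAAAAAAADAAAAAAAAAAAAAAADAAAAAAAAAAAAAAADgAAAAAAAAAAAAAADgAAAAAAAAAAAAAADgAAAAAAAAAAAAAADwAAAAAAAAAAAAAADwAAAAAAAAAAAAAAD4AAAAAAAAAAAAAAD4AAAAAAAAAAAAAAD8AAAAAAAAAAAAAAD8AAAAAAAAAAAAAAD+AAAAAAAAAAAAAAD+AAAAAAAAAAAAAAD/AAAAAAAAAAAAAAD/gAAAAAAAAAAAAAD/gAAAAAAAAAAAAAD/wAAAAAAAAAAAAAD/wAAAAAAAAAAAAAD/4AAAAAAAAAAAAAD/8AAAAAAAAAAAAAD/8AAAAAAAAAAAAAD/8AAAAAAAAAAAAAD/+AAAAAAAAAAAAAD/+AAAAAAAAAAAAAD//AAAAAAAAAAAAAD//AAAAAAAAAAAAAD//AAAAAAAAAAAAAD//gAAAAAAAAAAAAD//gAAAAAAAAAAAAD//wAAAAAAAAAAAAD//wAAAAAAAAAAAAD//wAAAAAAAAAAAAD//4AAAAAAAAAAAAD//4AAAAAAAAAAAAD//4AAAAAAAAAAAAD//8AAAAAAAAAAAAA//8AAAAAAAAAAAAAP/8AAAAAAAAAAAAAD/8AAAAAAAAAAAAEA/8AAAAAAAAAAAD8AH8AAAAAAAAAAA/8AAYAAAAAAAAAAD/8AAAAAAAAAAAAAP/8AAAAAAAAAAAAAf/4AAAAAAAAAAAAA//wAAAAAAAAAAAAB//AAAAAAAAAAAAAD/8AAAAAAAAAAAAAH/wAAAAAAAAAAAAAP/AAAAAAAAAAAAAAf8AAAAAAAAAAAAAB/wAAAAAAAAAAAAAH/AAAAAAAAAAAAAAf8AAAAAAAAAAAAAB/wAAAAAAAAAAAAAP/gAAAAAAAAAAAAD//AAAAAAAAAAAAB//+AAAAAAAAAAAAP//8AAAAAAAAAAAB///4AAAAAAAAAAAH///wAAAAAAAAAAAf///gAAAAAAAAAAB////AAAAAAAAAAP////+AAAAAAAAAD/////+AAAAAAAAAP/////8AAAAAAAAA//////4AAAAAAAAB//////wAAAAAAAAB//////wAAAAAAAAD//////gAAAAAAAAD//////AAAAAAAAAD/////+AAAAAAAAAD/////+AAAAAAAAAD/////8BgAAAAAAAD/////4PgAAAAAAAA/////w/gAAAAAAAAAP///j/wAAAAAAAAAAB//h/wAAAA="/>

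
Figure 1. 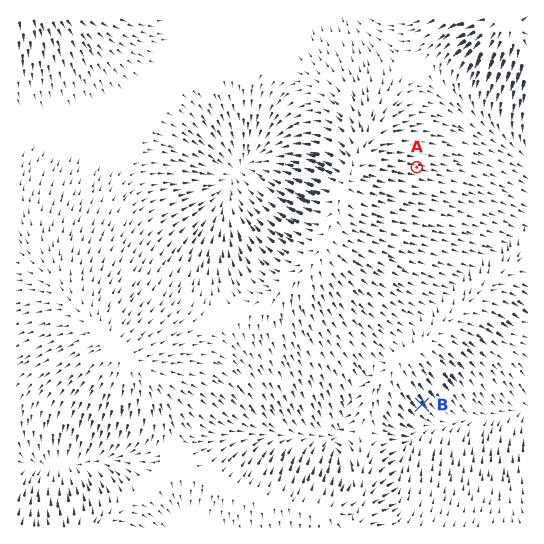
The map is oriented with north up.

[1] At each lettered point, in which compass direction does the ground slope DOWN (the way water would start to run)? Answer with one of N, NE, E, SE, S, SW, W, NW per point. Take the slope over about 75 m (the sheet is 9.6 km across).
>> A E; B SE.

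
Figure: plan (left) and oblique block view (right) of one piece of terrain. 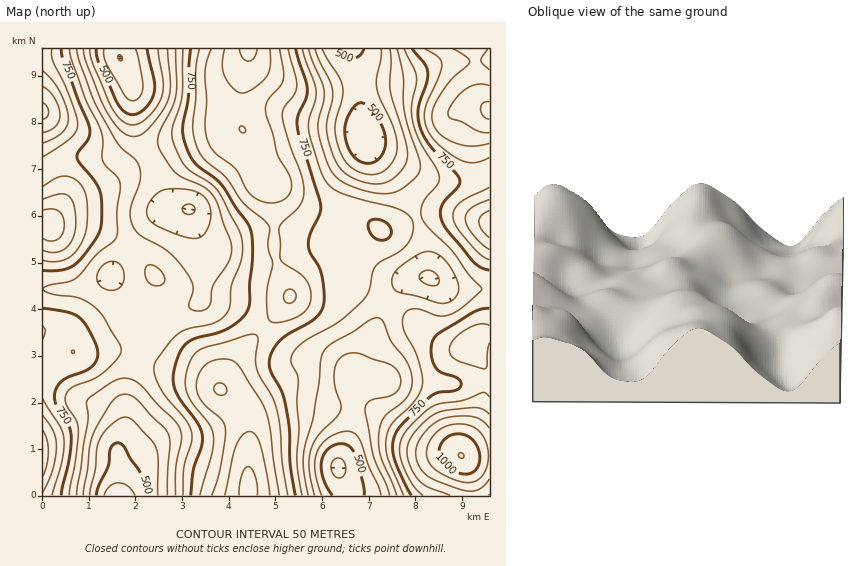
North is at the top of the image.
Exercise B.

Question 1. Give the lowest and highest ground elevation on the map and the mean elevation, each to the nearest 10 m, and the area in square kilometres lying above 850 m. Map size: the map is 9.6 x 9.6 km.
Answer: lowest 400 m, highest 1050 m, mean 720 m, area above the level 14.5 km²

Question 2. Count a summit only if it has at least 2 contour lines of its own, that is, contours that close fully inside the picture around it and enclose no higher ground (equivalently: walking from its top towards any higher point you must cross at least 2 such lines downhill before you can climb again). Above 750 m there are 1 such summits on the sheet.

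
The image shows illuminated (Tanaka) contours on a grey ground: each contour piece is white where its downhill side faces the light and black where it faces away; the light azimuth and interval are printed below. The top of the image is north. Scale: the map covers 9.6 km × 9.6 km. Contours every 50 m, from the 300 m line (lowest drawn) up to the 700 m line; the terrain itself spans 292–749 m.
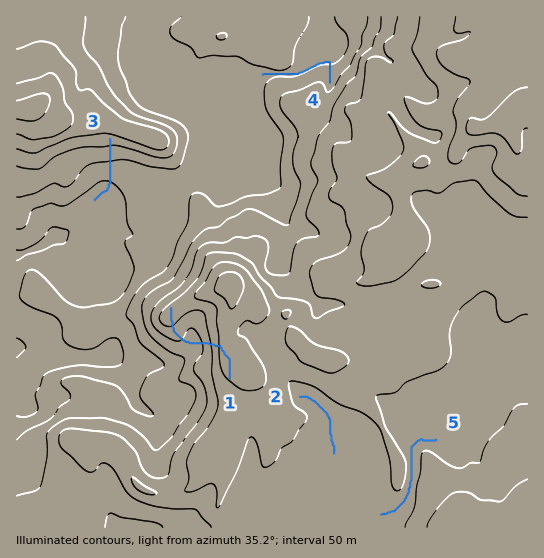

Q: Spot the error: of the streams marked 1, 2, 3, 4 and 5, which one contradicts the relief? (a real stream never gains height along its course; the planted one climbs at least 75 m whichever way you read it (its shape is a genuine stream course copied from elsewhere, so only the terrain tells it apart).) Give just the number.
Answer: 1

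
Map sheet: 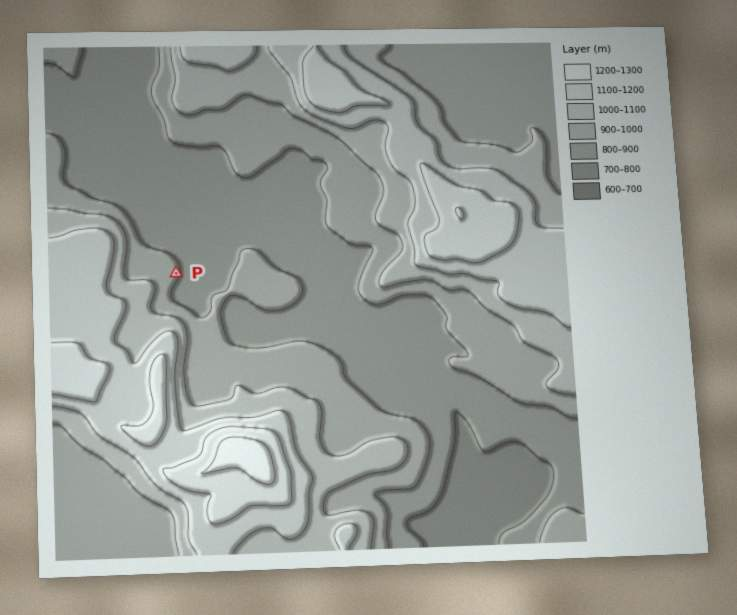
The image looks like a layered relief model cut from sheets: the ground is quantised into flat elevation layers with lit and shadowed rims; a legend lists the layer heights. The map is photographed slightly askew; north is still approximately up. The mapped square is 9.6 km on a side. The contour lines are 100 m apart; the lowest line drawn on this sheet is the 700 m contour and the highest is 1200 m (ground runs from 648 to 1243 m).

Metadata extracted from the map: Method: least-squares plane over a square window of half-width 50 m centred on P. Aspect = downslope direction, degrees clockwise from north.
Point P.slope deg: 13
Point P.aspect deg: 102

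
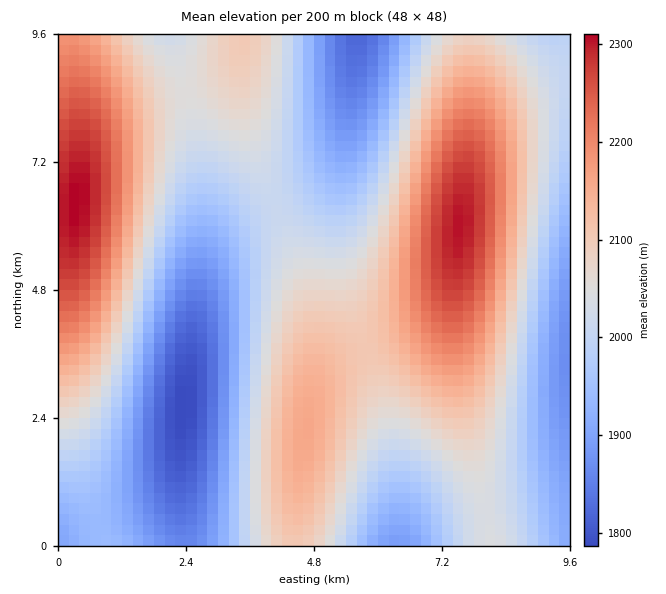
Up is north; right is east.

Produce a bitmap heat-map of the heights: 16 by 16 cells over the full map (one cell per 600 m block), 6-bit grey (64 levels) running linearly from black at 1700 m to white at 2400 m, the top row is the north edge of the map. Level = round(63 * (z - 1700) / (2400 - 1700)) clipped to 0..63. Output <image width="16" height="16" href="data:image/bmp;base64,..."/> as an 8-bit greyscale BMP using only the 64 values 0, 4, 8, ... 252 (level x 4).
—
<image width="16" height="16" href="data:image/bmp;base64,Qk02BQAAAAAAADYEAAAoAAAAEAAAABAAAAABAAgAAAAAAAABAAATCwAAEwsAAAABAAAAAAAAAAAAAAEBAQACAgIAAwMDAAQEBAAFBQUABgYGAAcHBwAICAgACQkJAAoKCgALCwsADAwMAA0NDQAODg4ADw8PABAQEAAREREAEhISABMTEwAUFBQAFRUVABYWFgAXFxcAGBgYABkZGQAaGhoAGxsbABwcHAAdHR0AHh4eAB8fHwAgICAAISEhACIiIgAjIyMAJCQkACUlJQAmJiYAJycnACgoKAApKSkAKioqACsrKwAsLCwALS0tAC4uLgAvLy8AMDAwADExMQAyMjIAMzMzADQ0NAA1NTUANjY2ADc3NwA4ODgAOTk5ADo6OgA7OzsAPDw8AD09PQA+Pj4APz8/AEBAQABBQUEAQkJCAENDQwBEREQARUVFAEZGRgBHR0cASEhIAElJSQBKSkoAS0tLAExMTABNTU0ATk5OAE9PTwBQUFAAUVFRAFJSUgBTU1MAVFRUAFVVVQBWVlYAV1dXAFhYWABZWVkAWlpaAFtbWwBcXFwAXV1dAF5eXgBfX18AYGBgAGFhYQBiYmIAY2NjAGRkZABlZWUAZmZmAGdnZwBoaGgAaWlpAGpqagBra2sAbGxsAG1tbQBubm4Ab29vAHBwcABxcXEAcnJyAHNzcwB0dHQAdXV1AHZ2dgB3d3cAeHh4AHl5eQB6enoAe3t7AHx8fAB9fX0Afn5+AH9/fwCAgIAAgYGBAIKCggCDg4MAhISEAIWFhQCGhoYAh4eHAIiIiACJiYkAioqKAIuLiwCMjIwAjY2NAI6OjgCPj48AkJCQAJGRkQCSkpIAk5OTAJSUlACVlZUAlpaWAJeXlwCYmJgAmZmZAJqamgCbm5sAnJycAJ2dnQCenp4An5+fAKCgoAChoaEAoqKiAKOjowCkpKQApaWlAKampgCnp6cAqKioAKmpqQCqqqoAq6urAKysrACtra0Arq6uAK+vrwCwsLAAsbGxALKysgCzs7MAtLS0ALW1tQC2trYAt7e3ALi4uAC5ubkAurq6ALu7uwC8vLwAvb29AL6+vgC/v78AwMDAAMHBwQDCwsIAw8PDAMTExADFxcUAxsbGAMfHxwDIyMgAycnJAMrKygDLy8sAzMzMAM3NzQDOzs4Az8/PANDQ0ADR0dEA0tLSANPT0wDU1NQA1dXVANbW1gDX19cA2NjYANnZ2QDa2toA29vbANzc3ADd3d0A3t7eAN/f3wDg4OAA4eHhAOLi4gDj4+MA5OTkAOXl5QDm5uYA5+fnAOjo6ADp6ekA6urqAOvr6wDs7OwA7e3tAO7u7gDv7+8A8PDwAPHx8QDy8vIA8/PzAPT09AD19fUA9vb2APf39wD4+PgA+fn5APr6+gD7+/sA/Pz8AP39/QD+/v4A////AFBUSDg8XISUgFxIVGx4bFRYVEAwOFyInIxsWGB0eGhQZFhAKDBYiKCUeGhwfHxkTHRkQCQsVIiknIR4gIyAZEiIcEgkKFCEoJyMiJCYiGREnIBQKChMgJyckJSkqJRoRLCUYDQsTHiUlJScsLigcEjApHBANEx0iIyQoLzIrHhM0LSATEBQcICAhKDE0LiEUNjAjFxMWGx0cHiYxNjAjFzcyJhsWGRwbGRskMDYxJRk2MigeGhscGhYXIC00MSYbNTIoIB0eHhkTEx0qMS8lHDIwJyEfIR8YERAZJS0sJB0wLSUgICMhGBAOFSEpKCIcLSkiHiAkIRkPDBIdJCMeGw="/>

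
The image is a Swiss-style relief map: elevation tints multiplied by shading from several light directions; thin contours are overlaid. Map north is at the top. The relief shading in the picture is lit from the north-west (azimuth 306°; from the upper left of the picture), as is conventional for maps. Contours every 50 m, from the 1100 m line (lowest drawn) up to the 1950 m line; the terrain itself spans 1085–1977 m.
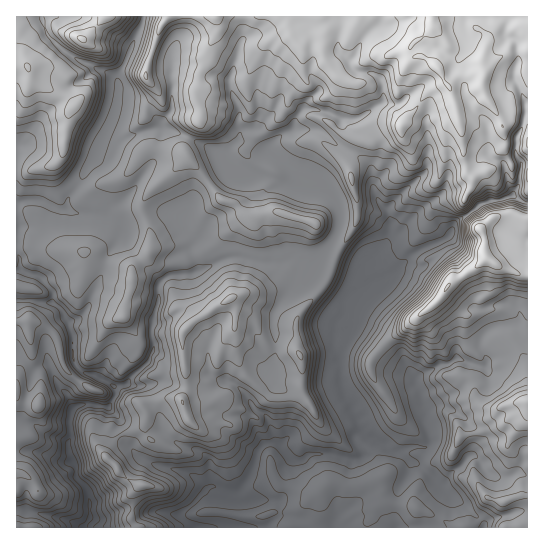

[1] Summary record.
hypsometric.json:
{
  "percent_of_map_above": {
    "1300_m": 91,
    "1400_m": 77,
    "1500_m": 54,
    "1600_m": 32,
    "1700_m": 21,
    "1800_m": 12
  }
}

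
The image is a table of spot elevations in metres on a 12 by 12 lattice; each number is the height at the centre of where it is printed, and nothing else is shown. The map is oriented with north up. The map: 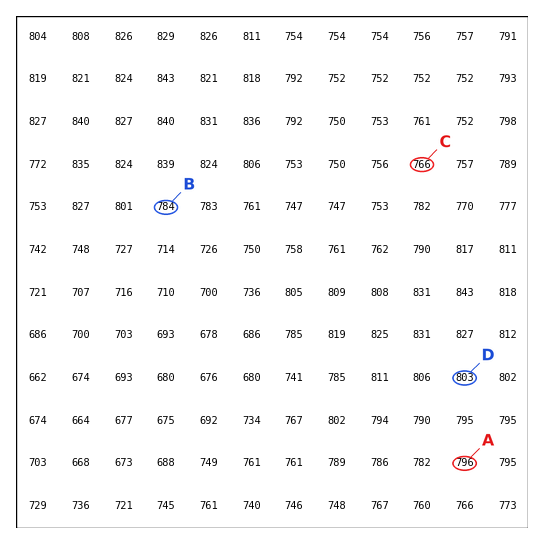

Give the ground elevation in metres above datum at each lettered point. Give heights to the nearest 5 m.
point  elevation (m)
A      795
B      785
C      765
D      805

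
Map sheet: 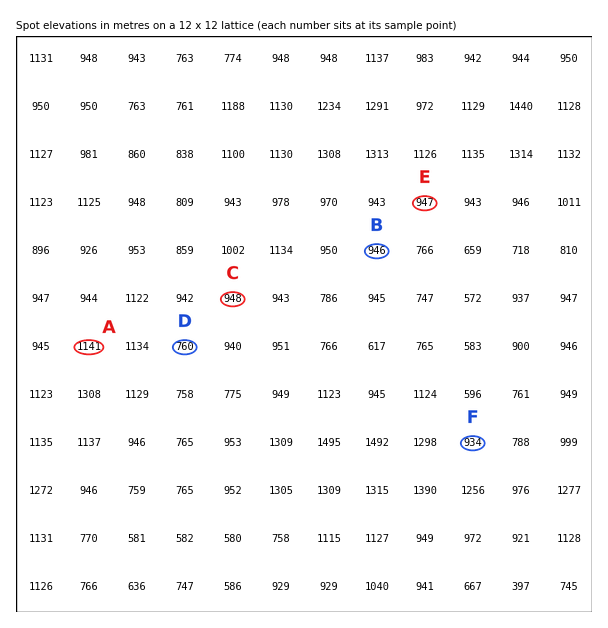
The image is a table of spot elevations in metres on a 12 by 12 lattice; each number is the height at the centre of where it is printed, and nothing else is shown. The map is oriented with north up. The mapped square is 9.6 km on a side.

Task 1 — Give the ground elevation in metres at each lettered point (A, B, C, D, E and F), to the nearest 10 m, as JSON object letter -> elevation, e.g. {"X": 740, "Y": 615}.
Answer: {"A": 1140, "B": 950, "C": 950, "D": 760, "E": 950, "F": 930}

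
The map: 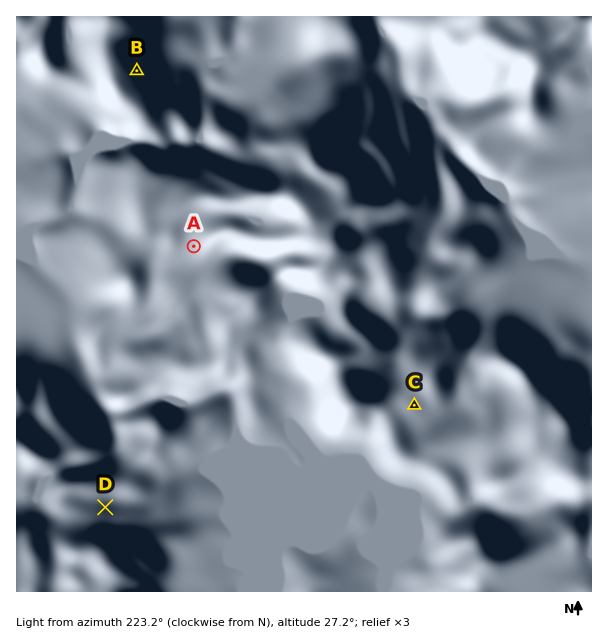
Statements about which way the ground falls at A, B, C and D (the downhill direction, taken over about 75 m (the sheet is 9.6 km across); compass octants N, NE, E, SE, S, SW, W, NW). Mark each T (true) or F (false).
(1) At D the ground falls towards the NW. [F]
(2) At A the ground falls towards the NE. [F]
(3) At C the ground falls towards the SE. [T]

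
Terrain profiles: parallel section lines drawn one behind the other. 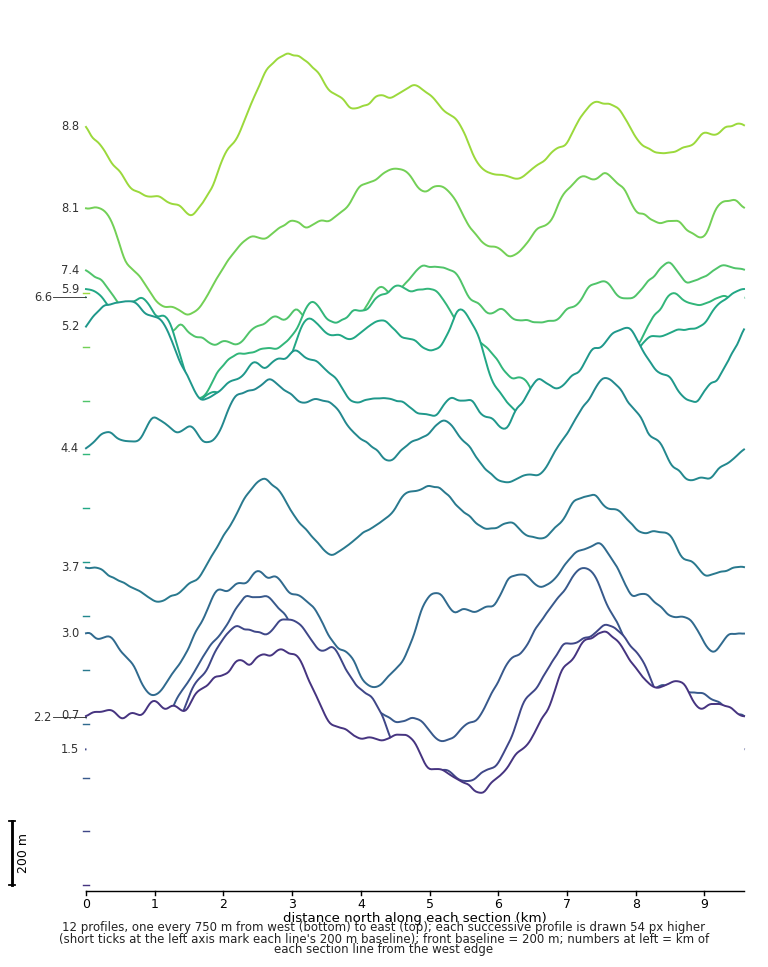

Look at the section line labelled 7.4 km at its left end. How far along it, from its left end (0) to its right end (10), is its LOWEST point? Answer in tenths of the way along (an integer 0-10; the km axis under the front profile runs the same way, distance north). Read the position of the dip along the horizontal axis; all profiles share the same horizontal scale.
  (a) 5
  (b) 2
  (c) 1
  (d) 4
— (b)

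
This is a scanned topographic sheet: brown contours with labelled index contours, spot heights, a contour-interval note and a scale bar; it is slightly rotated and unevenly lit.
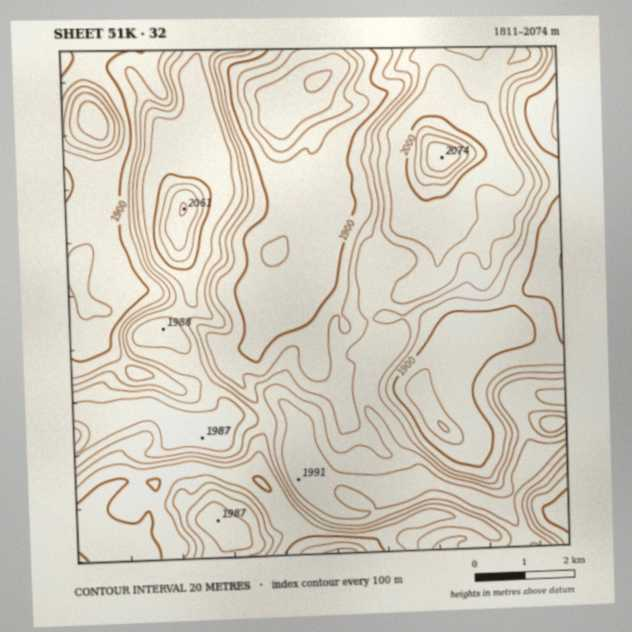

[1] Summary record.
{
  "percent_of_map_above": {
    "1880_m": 92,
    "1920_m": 56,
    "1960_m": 34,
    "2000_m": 3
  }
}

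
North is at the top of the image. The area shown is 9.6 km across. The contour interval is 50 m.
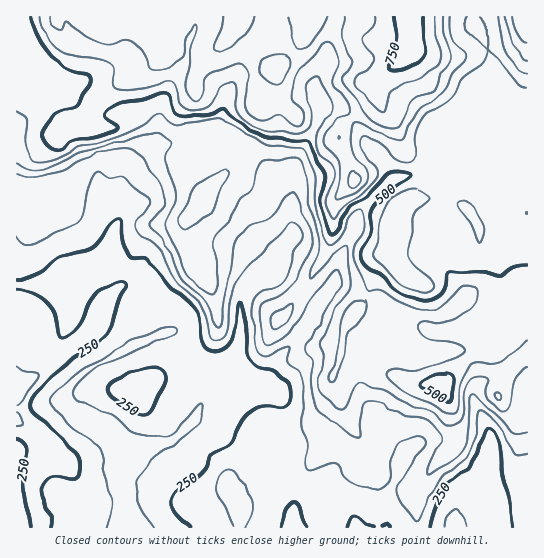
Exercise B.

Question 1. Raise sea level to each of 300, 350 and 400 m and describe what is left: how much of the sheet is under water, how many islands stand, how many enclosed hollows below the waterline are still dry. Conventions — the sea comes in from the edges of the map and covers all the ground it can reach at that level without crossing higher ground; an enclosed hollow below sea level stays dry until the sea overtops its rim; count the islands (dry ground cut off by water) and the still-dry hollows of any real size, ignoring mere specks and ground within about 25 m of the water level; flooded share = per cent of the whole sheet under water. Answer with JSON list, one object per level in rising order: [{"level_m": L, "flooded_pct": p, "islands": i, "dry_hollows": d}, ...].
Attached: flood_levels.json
[{"level_m": 300, "flooded_pct": 34, "islands": 0, "dry_hollows": 0}, {"level_m": 350, "flooded_pct": 44, "islands": 0, "dry_hollows": 0}, {"level_m": 400, "flooded_pct": 51, "islands": 0, "dry_hollows": 0}]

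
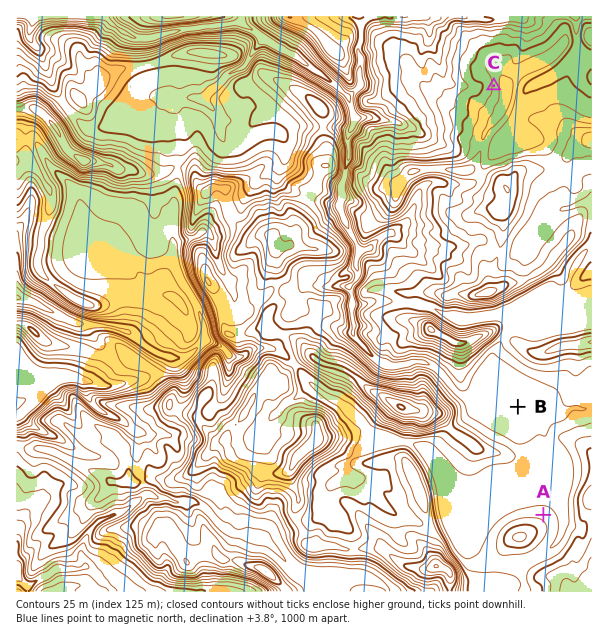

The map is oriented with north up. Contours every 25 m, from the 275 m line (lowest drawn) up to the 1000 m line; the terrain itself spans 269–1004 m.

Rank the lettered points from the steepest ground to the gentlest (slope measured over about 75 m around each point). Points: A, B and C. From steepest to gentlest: C A B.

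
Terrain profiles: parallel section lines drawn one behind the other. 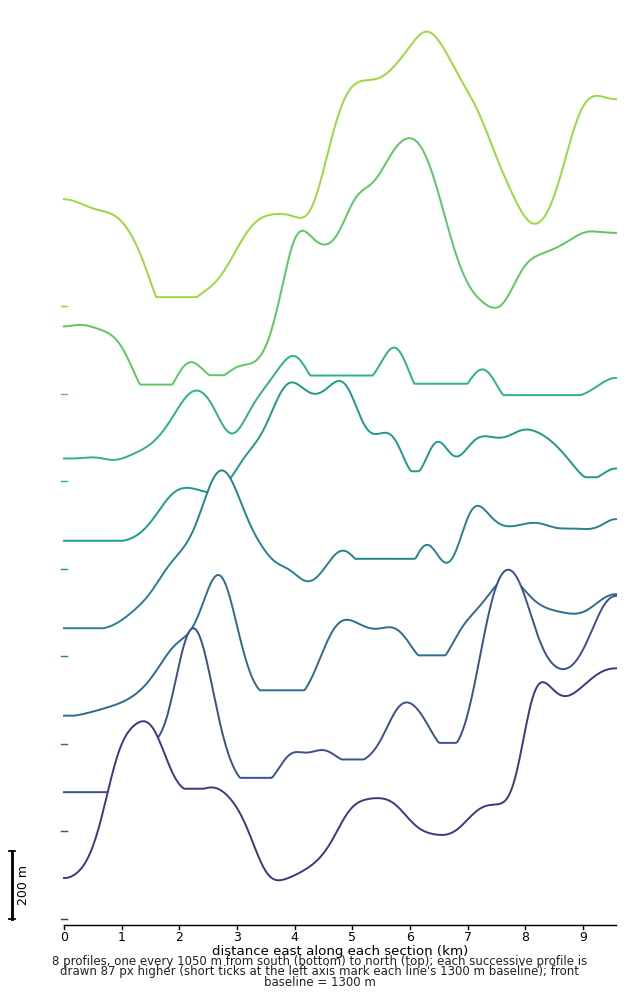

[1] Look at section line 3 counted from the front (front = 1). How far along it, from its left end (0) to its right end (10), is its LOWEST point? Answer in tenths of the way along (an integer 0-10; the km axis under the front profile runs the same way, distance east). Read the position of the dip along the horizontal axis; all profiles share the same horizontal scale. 0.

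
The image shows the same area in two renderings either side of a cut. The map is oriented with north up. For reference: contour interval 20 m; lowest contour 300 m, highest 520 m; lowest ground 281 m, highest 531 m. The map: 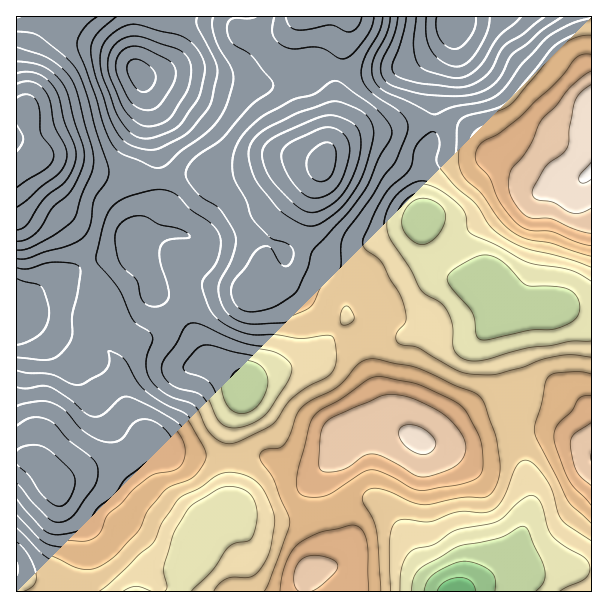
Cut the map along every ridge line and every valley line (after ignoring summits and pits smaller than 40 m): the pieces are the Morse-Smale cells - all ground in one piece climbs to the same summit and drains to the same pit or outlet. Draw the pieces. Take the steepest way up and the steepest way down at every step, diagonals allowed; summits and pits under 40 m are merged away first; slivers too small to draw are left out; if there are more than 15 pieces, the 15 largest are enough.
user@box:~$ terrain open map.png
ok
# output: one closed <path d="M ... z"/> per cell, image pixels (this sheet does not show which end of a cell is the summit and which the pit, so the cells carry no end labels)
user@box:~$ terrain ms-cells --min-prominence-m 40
<path d="M135 252l-48 12-12 6-18 13-27 13-14 4 0 158 10 0 13 6 15 23 24-15 51-18 20-18 21 16 45 6 15 0 0-33 16-39-10-10-21-12-10-8-24-50-5-5-20-6-5-4-3-16z"/><path d="M303 158l-22 2-32 10-27 6-39-1-10 3-15 0 0 23-2 12-5 8-18 15 1 5 25-7 21 0 9 2 4 4 0 9-11 15-8 6-19 7-4 4 0 10 5 4 20 6 5 5 24 50 10 8 21 12 9 9 16-9 54-16 32-44 31 4 6-2 0-15-10-10-4-17-10-6-57-11-7 14-6 7-11 4-20 3 3-8 2-19 18-41 24-28 16-24-2-4z"/><path d="M348 16l-49 0-15 14-14 4-18 0-10-3-6-8 0-7-57 0-5 26-8 18-7 8-17 9 9 37 0 18 6 20 0 25 16 1 10-3 39 1 66-18 15 0 18 6 7-15 6-29 2-40 12-51z"/><path d="M150 436l-21 18-51 18-12 6-10 9-17-23-13-6-10 1 1 133 162 0 2-2 0-6 12-29 1-9 12-24 7-6 16-9 1-48-60-7z"/><path d="M444 122l-10 1-1 14-11 18 0 52 4 11-2 27 9 21 8 8 11 4 15 4 22-2 10 28 11 8 15 0 18-6 24-3 24 0 1-134-11 7-17 1-16 6-8 0-43-29-15-17-12-11z"/><path d="M434 122l-21 0-26 8-28 3-21 11-12 9-14 44-10 61 28 7 18 1 18 6 6 7 2 14 10 10 1 8-3 10 13 5 12 11 67 0 16-13 4-9 0-16-4-18-23 1-26-8-11-13-6-16 2-27-4-11 0-52 11-18z"/><path d="M591 16l-135 0-4 16 0 12-13 25-3 11-2 42 19 2 17 6 12 11 15 17 43 29 8 0 10-5 26-4 8-7z"/><path d="M398 430l-33 2-15 4-8 7-4 9-14 16-5 9 0 23 3 13 14-2 23-11 15 0 6 4 18 20 28 46 23 22 15 0 13-9 29-11 10-12 1-12 13-39 0-15-4-23-10-31-6-2-40 8-15 0-29-2z"/><path d="M177 16l-105 0-2 2-2 5-24 24-18 55 0 12 10 32 0 12 15-1 48 15 27 0 18 6 13-1 0-25-6-20 0-18-9-37 17-9 7-8 8-18 4-19z"/><path d="M51 157l-13 0-22 13 1 130 13-4 27-13 18-13 12-6 45-12 4 0 6 11 8 21 5-7 19-7 18-18 1-12-4-4-9-2-21 0-26 6 0-4 11-8 12-15 2-12-2-23-12 0-18-6-27 0z"/><path d="M347 316l-32 44-54 16-10 4-5 6-16 39 1 33 29-2 33 14 21 2 9-4 15-16 4-9 8-7 27-6 21 0 8 2-12-10-10-17-11-31-1-27 10-26z"/><path d="M455 16l-106 1-13 63 0 30-9 42 11-8 21-11 28-3 26-8 21 0 2-42 3-11 13-25z"/><path d="M495 306l-1 9-4 9-16 13-67 0-12-11-9-4-6 2-8 23 1 27 11 31 10 17 8 8 17 10 15 0 25-24 18-12 34-14-1-12-16-46z"/><path d="M551 432l-15 0-22 6 12 33 4 23 0 15-13 39-1 12-13 16 16-5 12 1 23-4 38-1 0-117-17-11z"/><path d="M260 456l-30 3 0 51 13 7 20 5 25 0 34-9-3-13 0-23 5-7-1-2-9 4-14 0-19-6z"/>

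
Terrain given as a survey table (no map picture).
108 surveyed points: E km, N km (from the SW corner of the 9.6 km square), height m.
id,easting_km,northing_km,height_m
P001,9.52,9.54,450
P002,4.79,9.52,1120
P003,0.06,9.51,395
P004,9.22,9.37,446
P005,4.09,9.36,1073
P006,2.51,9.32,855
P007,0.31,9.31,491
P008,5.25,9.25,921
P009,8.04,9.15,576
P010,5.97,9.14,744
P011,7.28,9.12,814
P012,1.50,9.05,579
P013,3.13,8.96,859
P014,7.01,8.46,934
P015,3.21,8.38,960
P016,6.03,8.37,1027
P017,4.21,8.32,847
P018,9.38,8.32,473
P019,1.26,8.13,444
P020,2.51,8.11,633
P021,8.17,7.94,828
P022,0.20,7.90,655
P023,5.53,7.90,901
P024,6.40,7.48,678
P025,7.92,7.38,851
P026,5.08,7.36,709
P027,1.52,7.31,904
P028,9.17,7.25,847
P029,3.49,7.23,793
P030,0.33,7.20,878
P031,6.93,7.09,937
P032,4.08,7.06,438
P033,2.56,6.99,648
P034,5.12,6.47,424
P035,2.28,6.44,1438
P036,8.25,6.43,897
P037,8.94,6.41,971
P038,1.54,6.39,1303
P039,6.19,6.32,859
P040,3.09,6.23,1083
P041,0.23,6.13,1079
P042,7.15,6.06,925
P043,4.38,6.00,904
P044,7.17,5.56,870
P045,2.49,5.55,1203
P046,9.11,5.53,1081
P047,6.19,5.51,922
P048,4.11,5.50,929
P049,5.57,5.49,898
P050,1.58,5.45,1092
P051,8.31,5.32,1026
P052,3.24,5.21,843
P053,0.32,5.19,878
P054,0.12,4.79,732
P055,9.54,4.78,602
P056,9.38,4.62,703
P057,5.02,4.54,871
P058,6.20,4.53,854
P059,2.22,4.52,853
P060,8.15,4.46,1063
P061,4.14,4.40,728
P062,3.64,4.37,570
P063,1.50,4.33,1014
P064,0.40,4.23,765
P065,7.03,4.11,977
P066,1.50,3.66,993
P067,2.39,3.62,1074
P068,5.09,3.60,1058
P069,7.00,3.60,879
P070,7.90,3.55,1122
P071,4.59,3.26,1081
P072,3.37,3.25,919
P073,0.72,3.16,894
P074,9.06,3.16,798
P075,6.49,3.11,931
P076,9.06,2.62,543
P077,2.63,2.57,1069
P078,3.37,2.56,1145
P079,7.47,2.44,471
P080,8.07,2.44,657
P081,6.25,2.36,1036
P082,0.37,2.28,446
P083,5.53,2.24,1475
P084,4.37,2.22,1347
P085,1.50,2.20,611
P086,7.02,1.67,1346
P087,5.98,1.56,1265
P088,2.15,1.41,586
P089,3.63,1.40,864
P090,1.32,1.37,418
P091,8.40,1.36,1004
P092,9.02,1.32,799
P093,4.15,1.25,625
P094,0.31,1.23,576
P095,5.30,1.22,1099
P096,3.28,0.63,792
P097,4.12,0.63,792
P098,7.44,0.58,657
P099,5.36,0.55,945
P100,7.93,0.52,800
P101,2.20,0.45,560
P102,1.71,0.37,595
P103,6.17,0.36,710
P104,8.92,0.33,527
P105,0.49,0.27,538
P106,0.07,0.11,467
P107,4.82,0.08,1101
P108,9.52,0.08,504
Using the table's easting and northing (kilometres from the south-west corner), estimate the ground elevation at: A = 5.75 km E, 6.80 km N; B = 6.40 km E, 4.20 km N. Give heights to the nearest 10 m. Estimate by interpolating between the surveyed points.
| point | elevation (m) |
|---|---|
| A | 870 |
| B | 990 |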